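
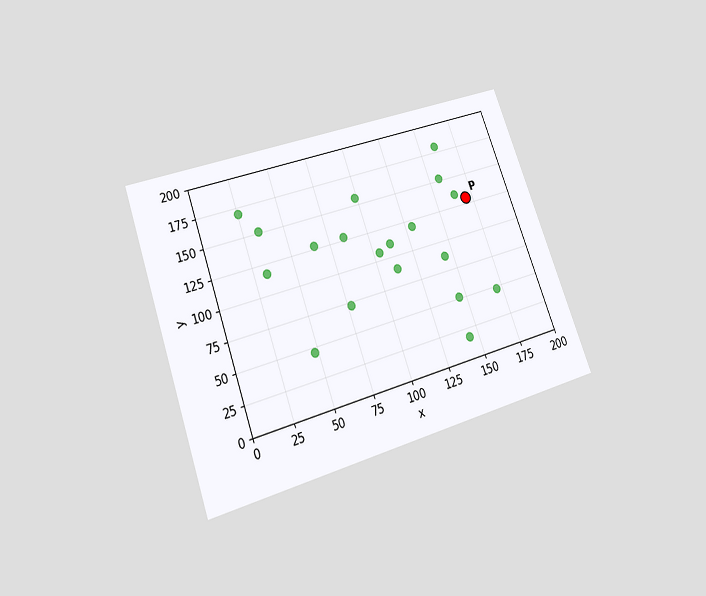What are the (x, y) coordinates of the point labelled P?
The chart is tilted about 20° counter-clockwise and viewed slightly from below. Following the gridlines from P to each axis, P sits at (170, 130).

(170, 130)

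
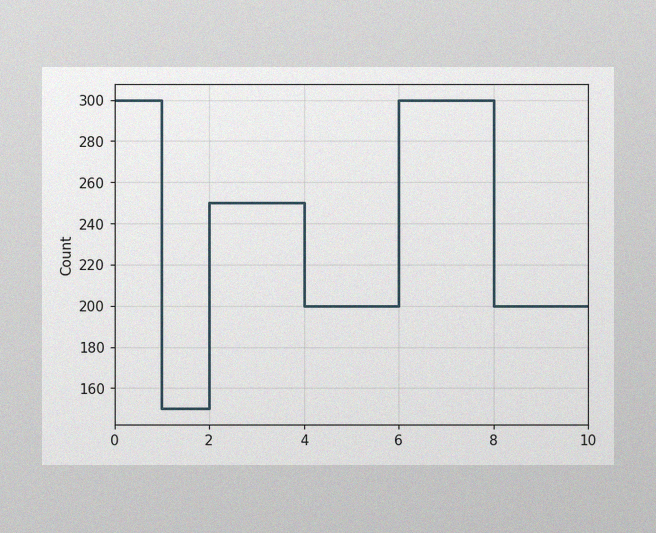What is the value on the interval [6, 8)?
300

The image has some photo noise and uneven lighting. On [6, 8) the step sits at 300.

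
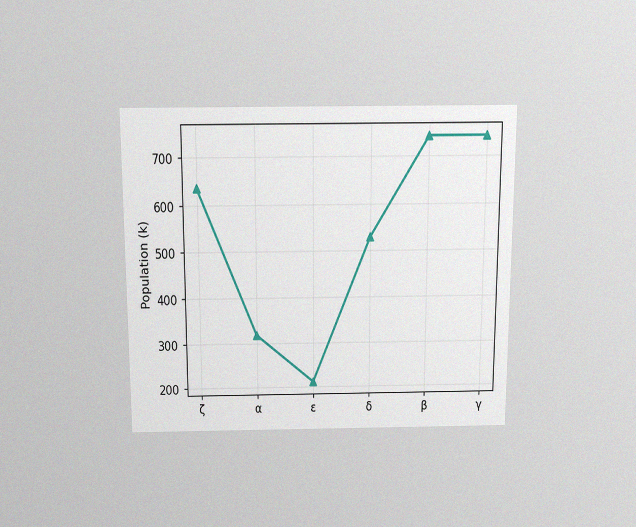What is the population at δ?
The chart is viewed slightly from above, with some photo noise. At δ, the line is at 530k.

530k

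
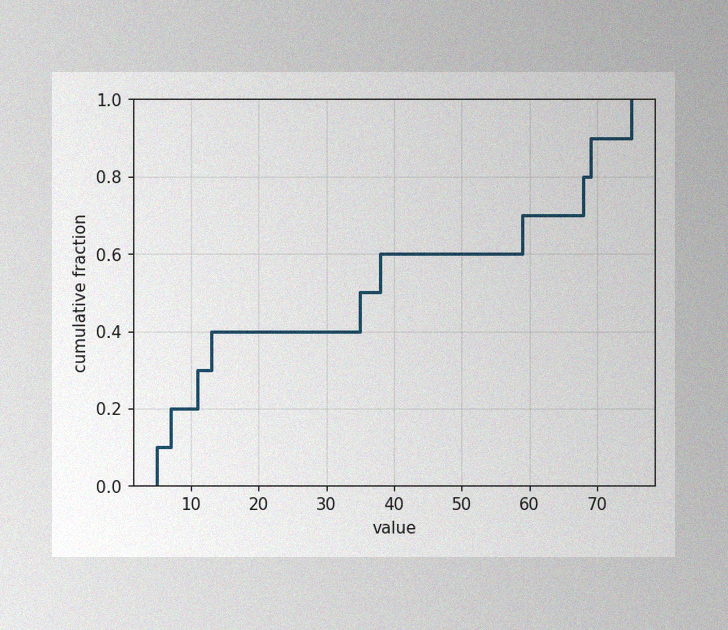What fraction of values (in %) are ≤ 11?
The image has some photo noise and uneven lighting. At x=11 the ECDF step is at 30%.

30%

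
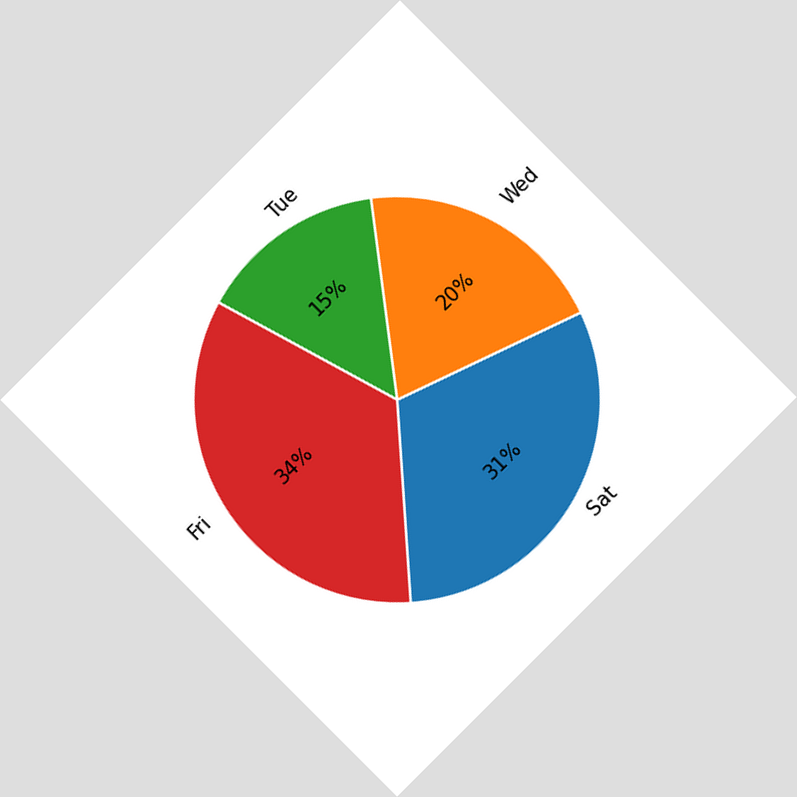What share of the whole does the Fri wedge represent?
34%

The chart is tilted about 45° counter-clockwise. The Fri slice takes up 34% of the pie.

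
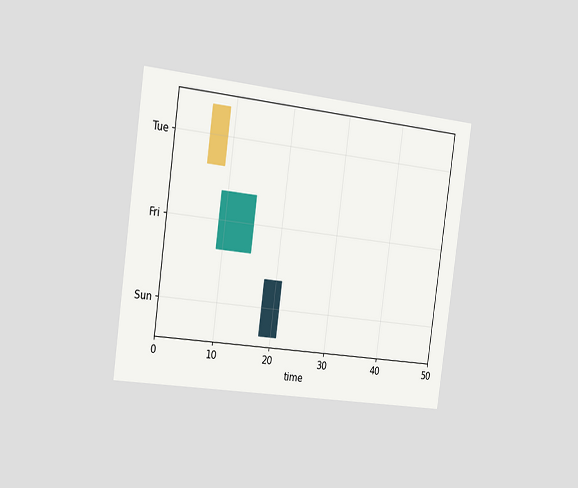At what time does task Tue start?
6

The chart is tilted about 8° clockwise and viewed slightly from the left. The Tue bar begins at t=6.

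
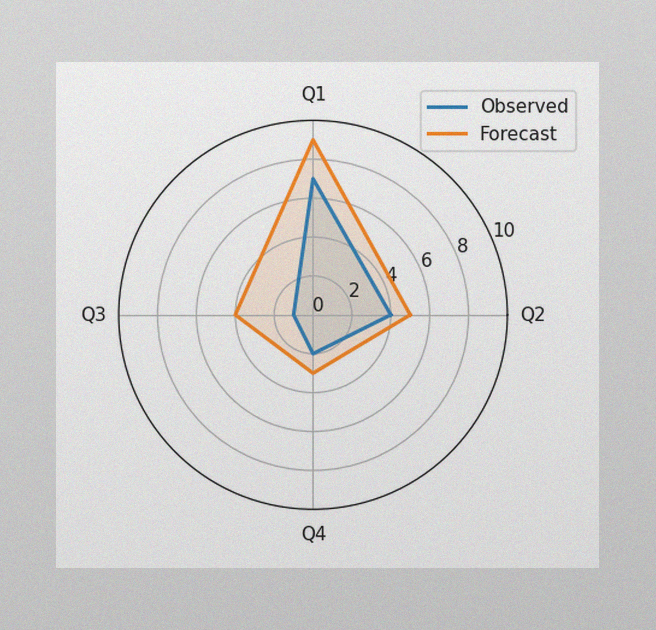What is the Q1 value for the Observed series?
7

The image has some photo noise and uneven lighting. On the Q1 axis, Observed reaches 7.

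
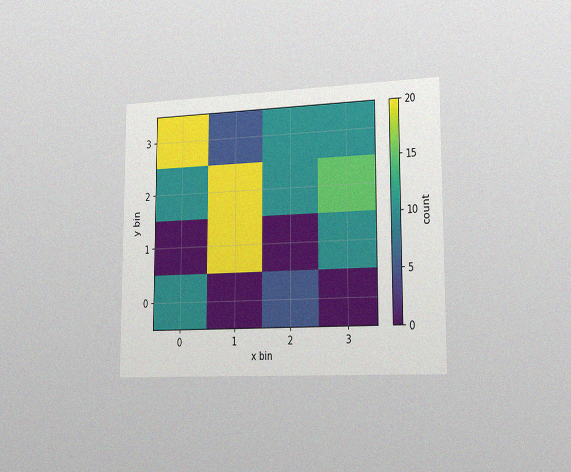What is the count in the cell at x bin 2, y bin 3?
The chart is viewed slightly from the right, with some photo noise. Matching the cell (2, 3) against the colorbar gives 10.

10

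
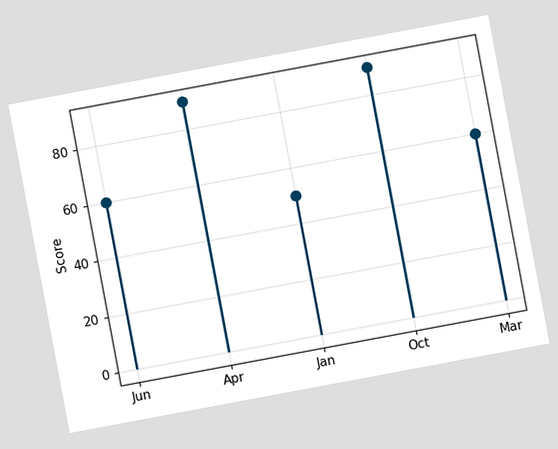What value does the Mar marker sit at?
The chart is tilted about 11° counter-clockwise. The Mar marker sits at 60.

60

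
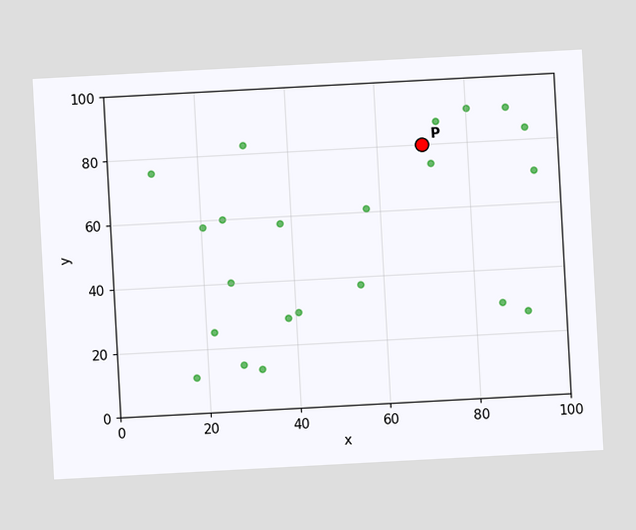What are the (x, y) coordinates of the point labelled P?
The chart is tilted about 3° counter-clockwise. Following the gridlines from P to each axis, P sits at (70, 80).

(70, 80)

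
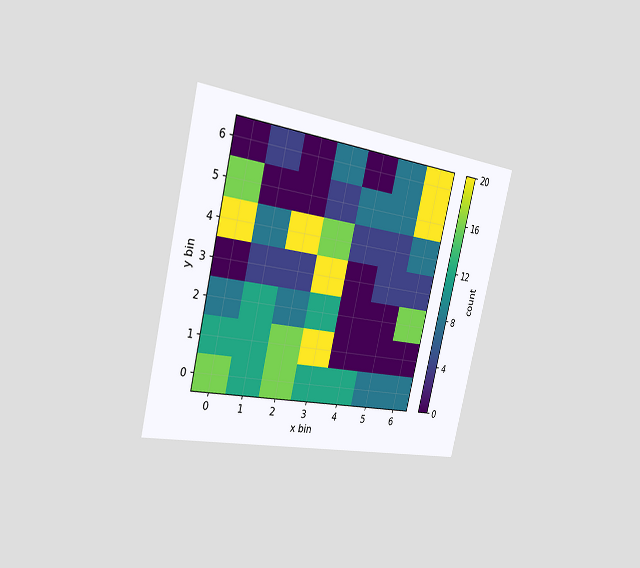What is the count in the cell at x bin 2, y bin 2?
The chart is tilted about 13° clockwise and viewed slightly from the left. Matching the cell (2, 2) against the colorbar gives 8.

8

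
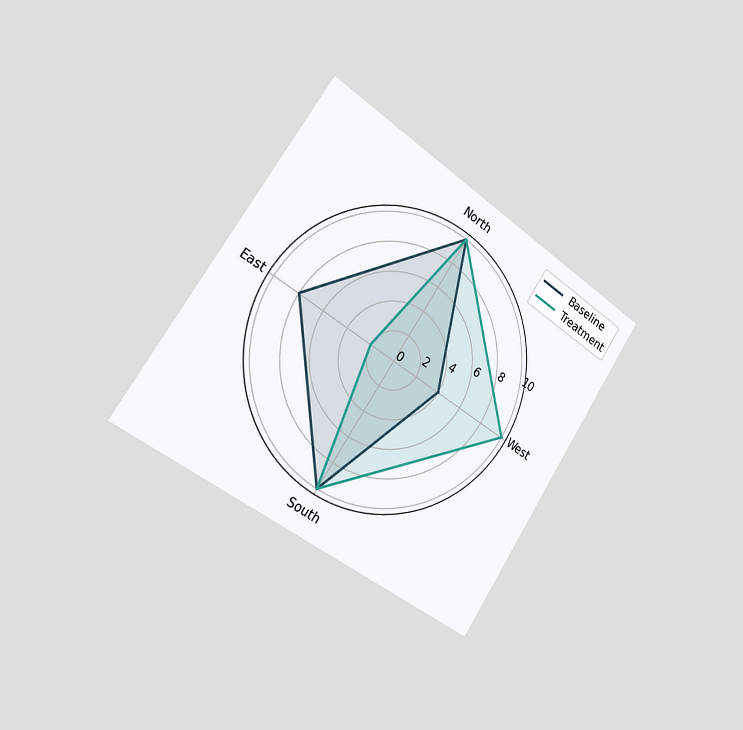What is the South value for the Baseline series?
10

The chart is tilted about 33° clockwise and viewed slightly from the left. On the South axis, Baseline reaches 10.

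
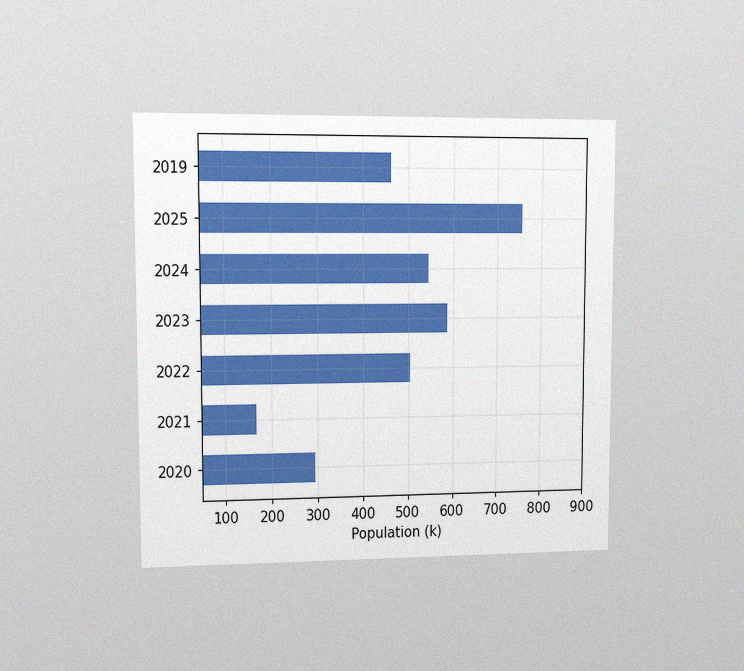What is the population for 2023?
The chart is viewed at a slight angle, with some photo noise. Reading along the chart's x-axis, the 2023 bar reaches 588k.

588k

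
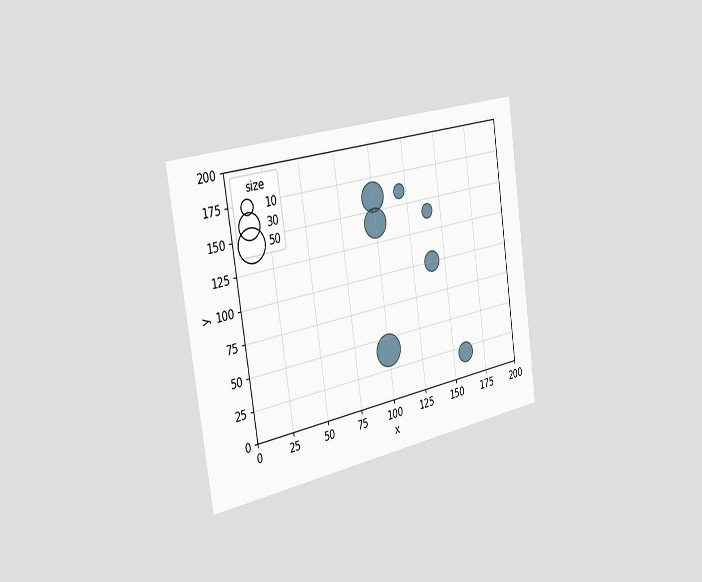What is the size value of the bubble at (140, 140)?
The chart is tilted about 8° counter-clockwise and viewed slightly from the left. Matching the bubble at (140, 140) against the size legend gives 10.

10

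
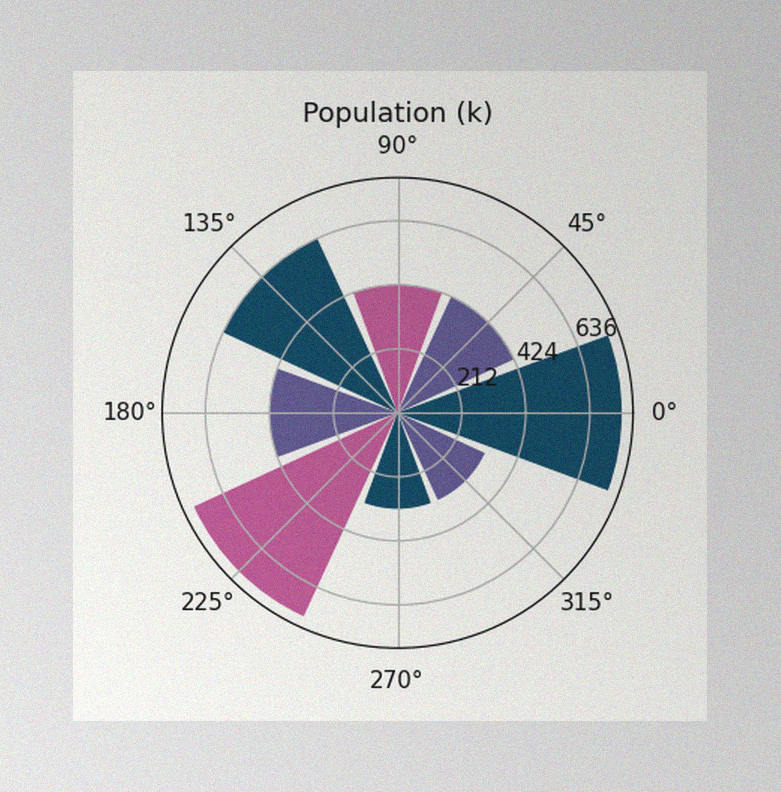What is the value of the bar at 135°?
636k

The image has some photo noise and uneven lighting. The bar at 135° reaches 636k on the radial axis.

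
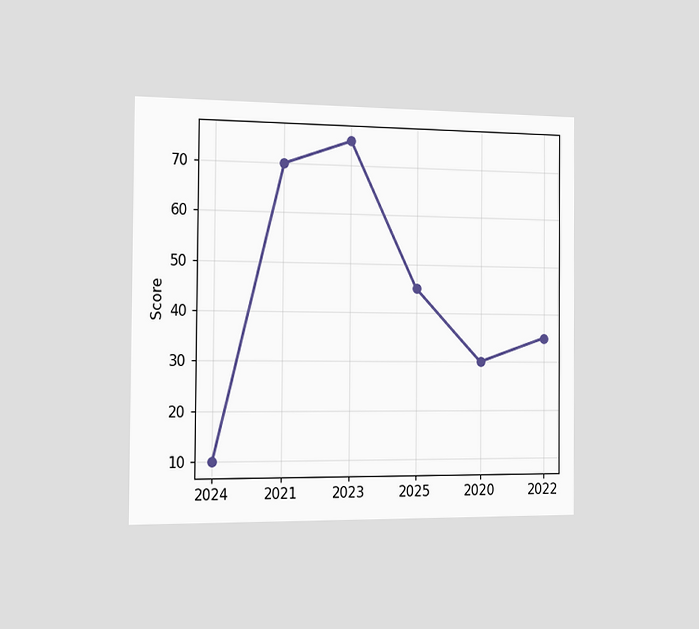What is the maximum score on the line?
The chart is viewed slightly from the left. The highest point is at 2023, and reading across to the y-axis gives 75.

75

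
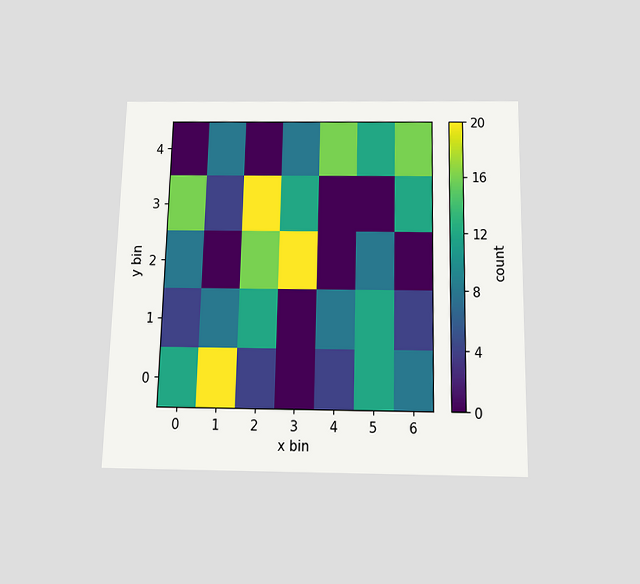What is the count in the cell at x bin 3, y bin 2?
20

The chart is viewed slightly from below. Matching the cell (3, 2) against the colorbar gives 20.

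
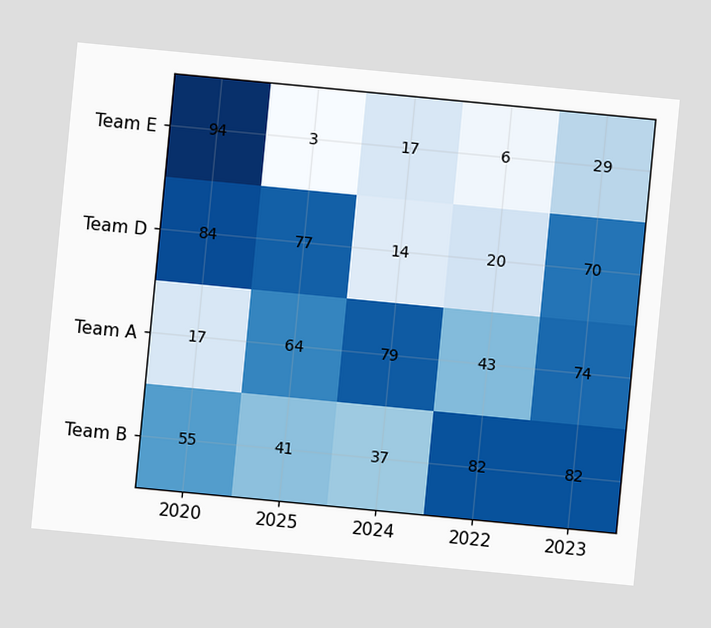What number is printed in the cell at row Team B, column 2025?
The chart is tilted about 5° clockwise. The (Team B, 2025) cell reads 41.

41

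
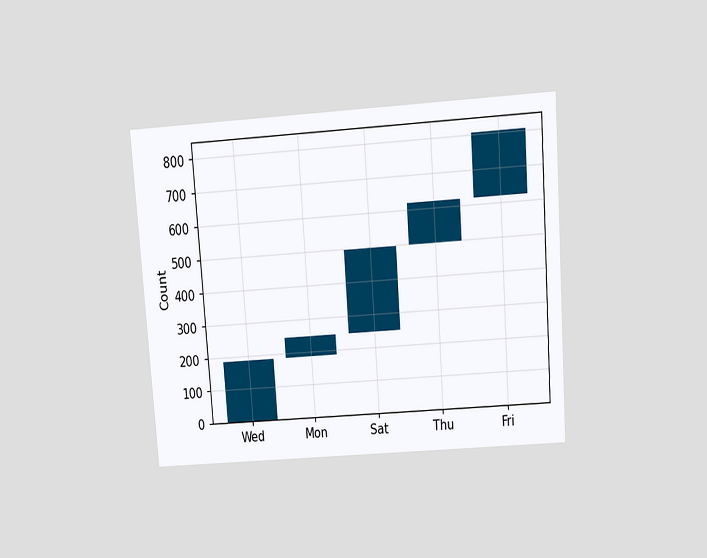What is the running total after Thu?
620

The chart is tilted about 4° counter-clockwise and viewed slightly from above. After Thu the running total reaches 620.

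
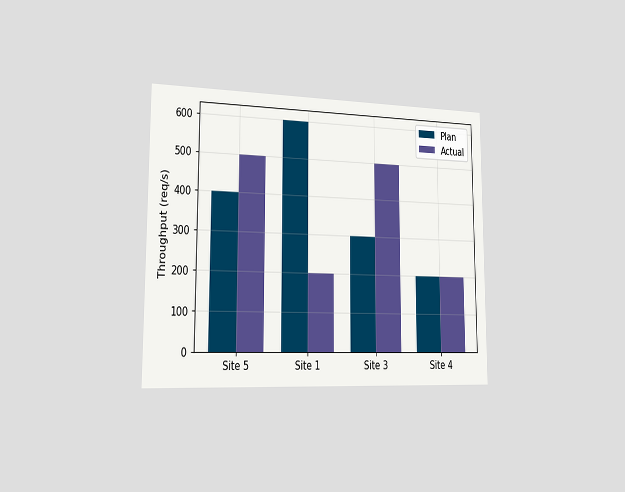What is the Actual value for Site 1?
200req/s

The chart is viewed slightly from the left. The Actual bar at Site 1 reaches 200req/s on the y-axis.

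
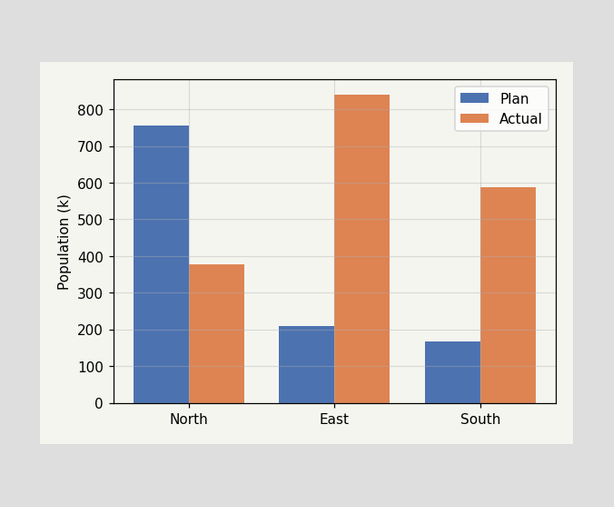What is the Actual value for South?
The Actual bar at South reaches 588k on the y-axis.

588k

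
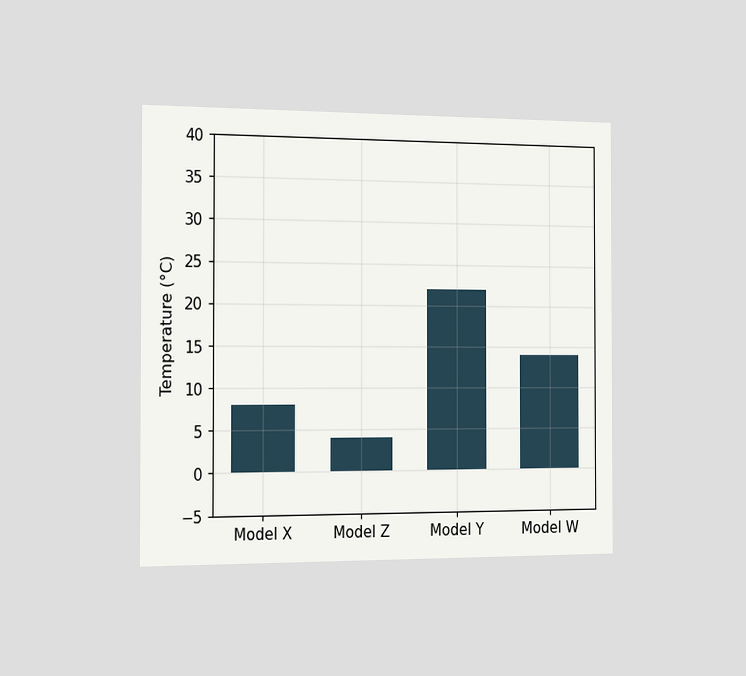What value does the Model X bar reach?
8°C

The chart is viewed slightly from the left. Reading along the chart's y-axis, the Model X bar reaches 8°C.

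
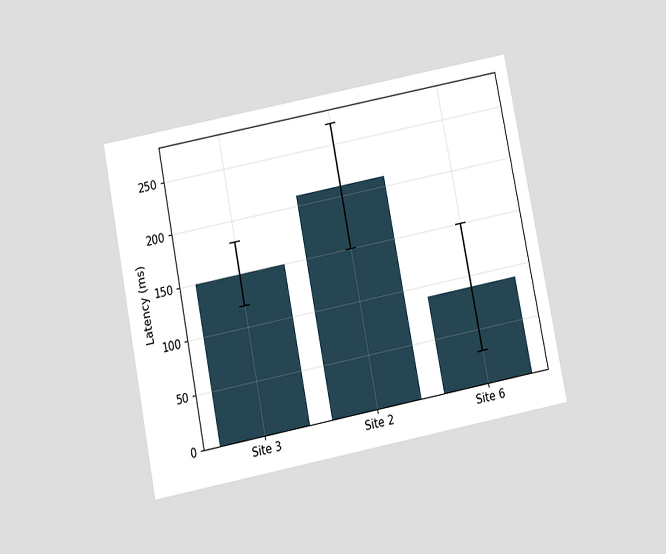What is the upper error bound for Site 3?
180ms

The chart is tilted about 11° counter-clockwise and viewed slightly from below. The Site 3 bar's upper whisker reaches 180ms.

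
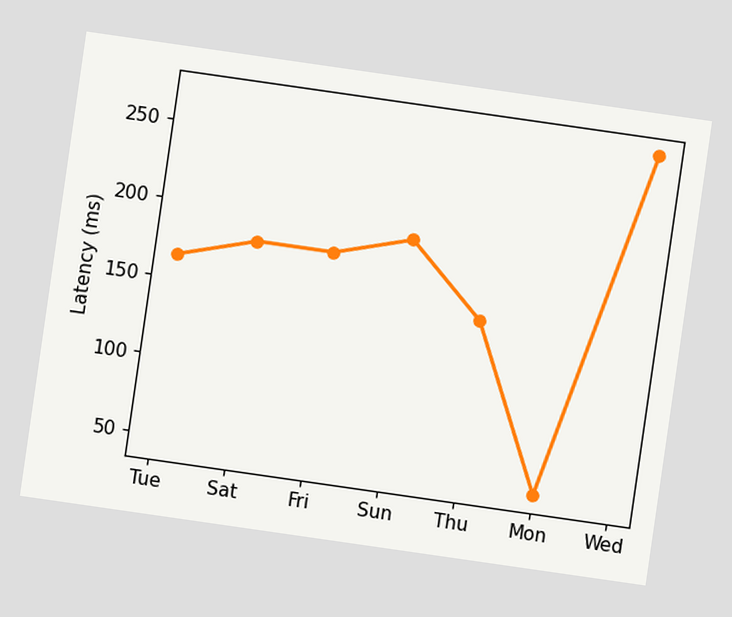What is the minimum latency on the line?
45ms

The chart is tilted about 8° clockwise. The lowest point is at Mon, and reading across to the y-axis gives 45ms.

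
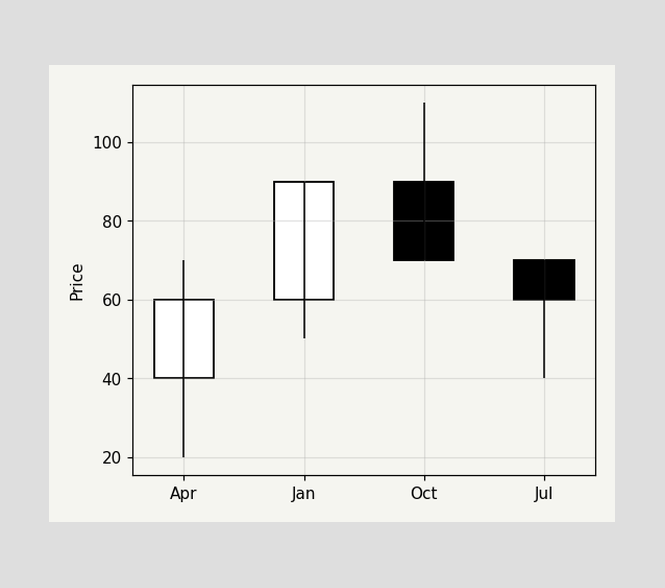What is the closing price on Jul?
60

The Jul candle closes at 60.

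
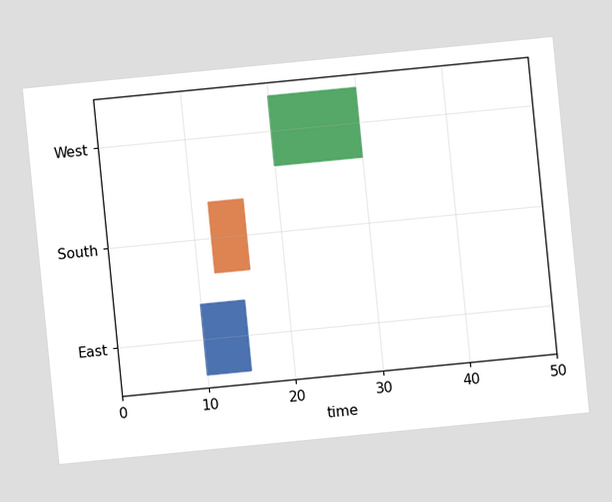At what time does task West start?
The chart is tilted about 6° counter-clockwise. The West bar begins at t=20.

20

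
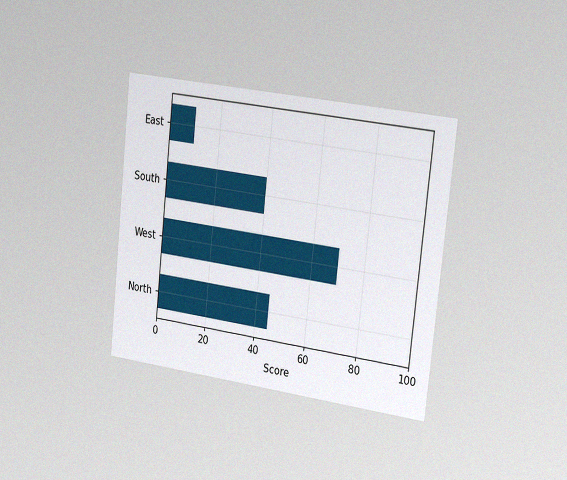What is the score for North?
45

The chart is tilted about 6° clockwise and viewed slightly from the right, with some photo noise. Reading along the chart's x-axis, the North bar reaches 45.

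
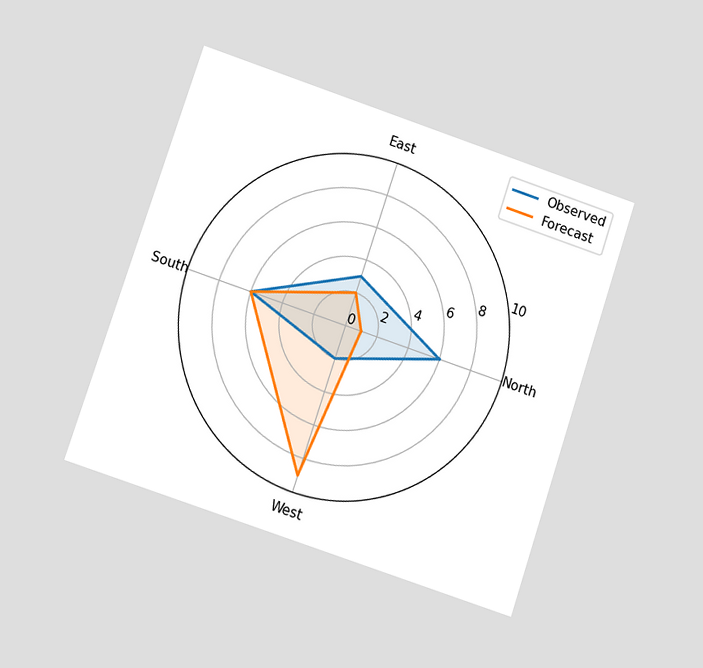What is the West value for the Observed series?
2

The chart is tilted about 18° clockwise and viewed at a slight angle. On the West axis, Observed reaches 2.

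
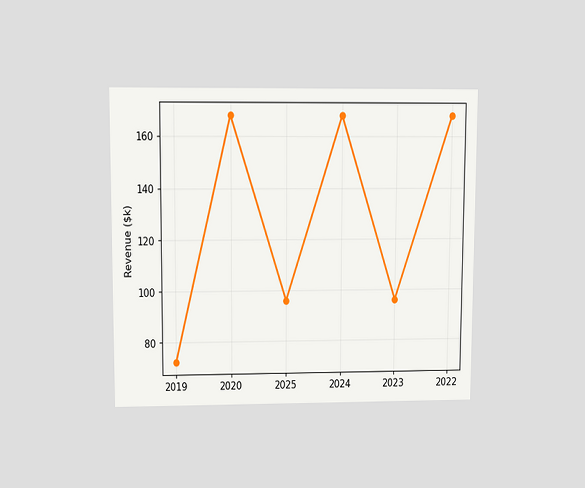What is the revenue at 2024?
$168k

The chart is viewed slightly from above. At 2024, the line is at $168k.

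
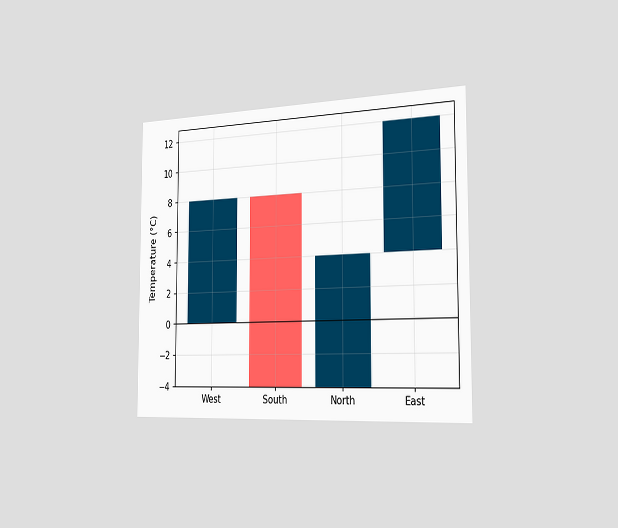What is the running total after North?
The chart is viewed slightly from the right. After North the running total reaches 4°C.

4°C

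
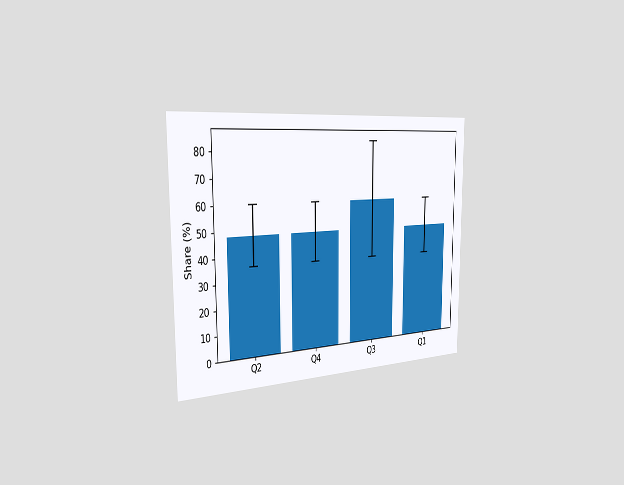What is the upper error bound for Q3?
The chart is viewed slightly from the left. The Q3 bar's upper whisker reaches 84%.

84%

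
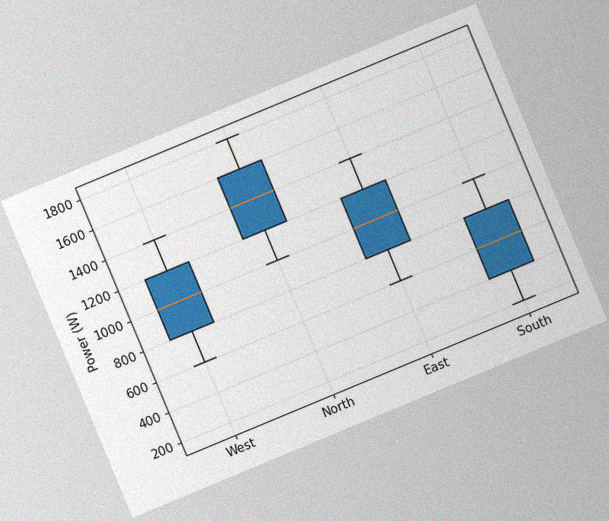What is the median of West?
The chart is tilted about 23° counter-clockwise, with some photo noise. The median line in the West box sits at 1000W.

1000W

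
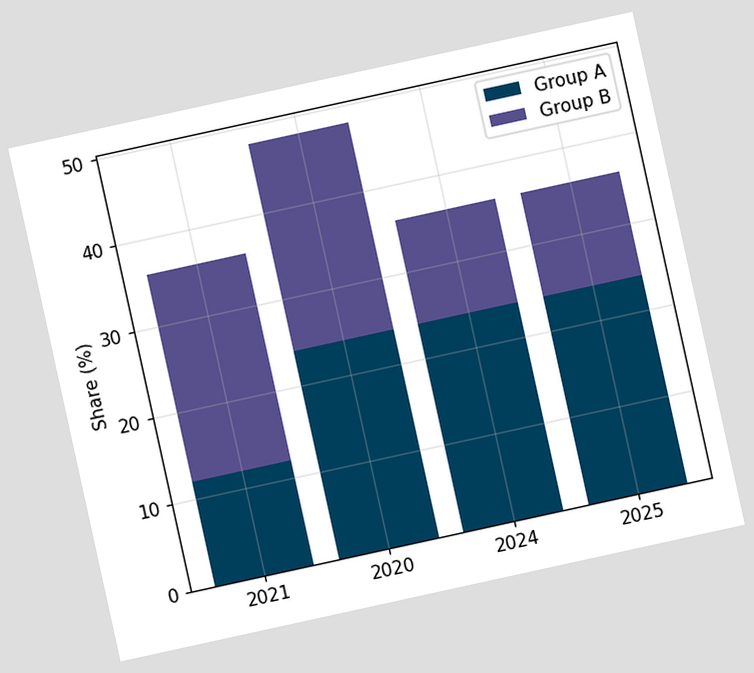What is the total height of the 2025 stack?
The chart is tilted about 12° counter-clockwise. The 2025 stack's top reaches 36% on the y-axis.

36%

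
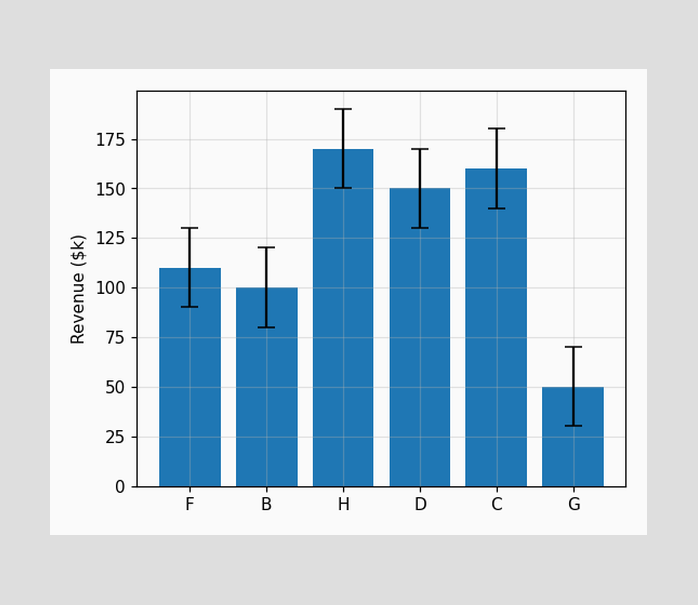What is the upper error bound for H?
The H bar's upper whisker reaches $190k.

$190k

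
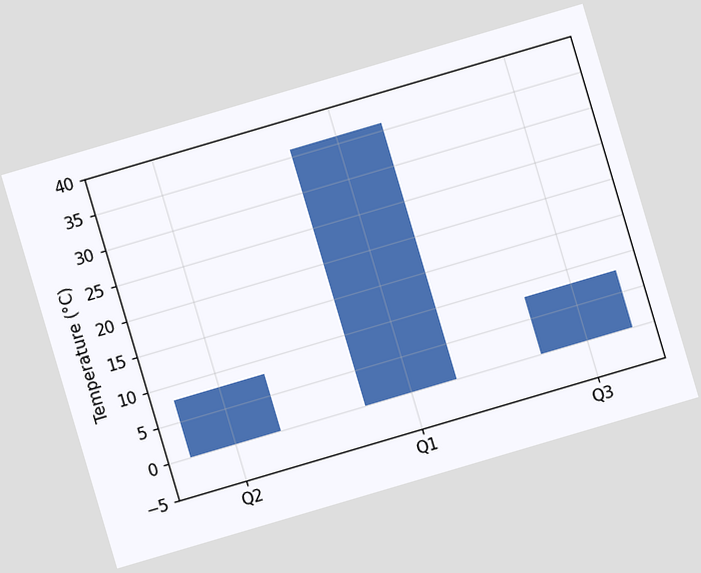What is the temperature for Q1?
The chart is tilted about 16° counter-clockwise. Reading along the chart's y-axis, the Q1 bar reaches 36°C.

36°C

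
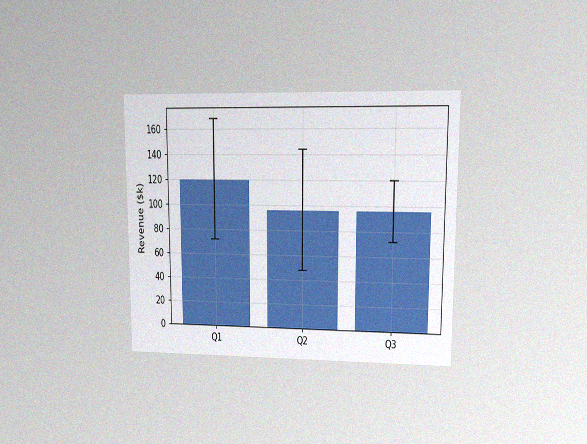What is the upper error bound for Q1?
The chart is viewed at a slight angle, with some photo noise. The Q1 bar's upper whisker reaches $168k.

$168k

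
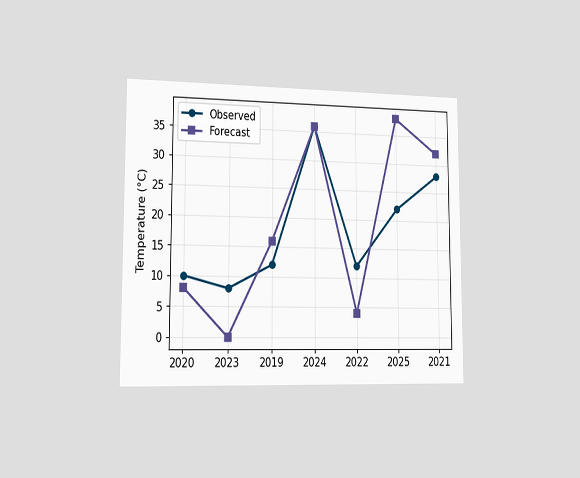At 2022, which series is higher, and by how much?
The chart is viewed slightly from the left. At 2022, Observed sits above the other line by 8°C.

Observed, by 8°C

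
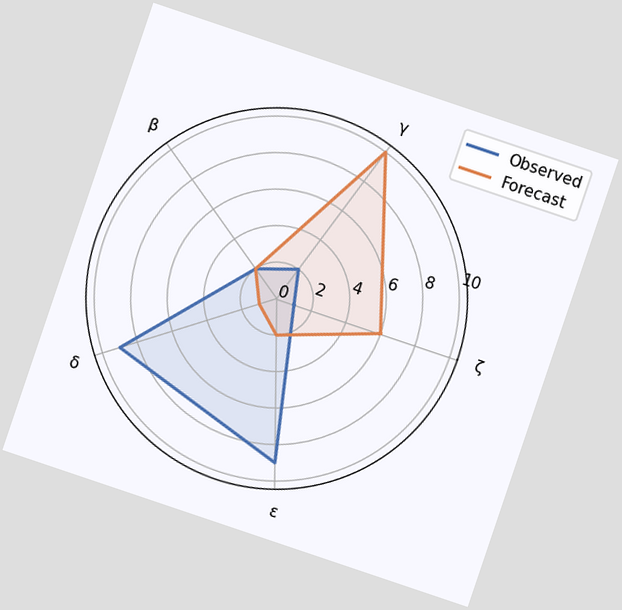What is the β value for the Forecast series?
The chart is tilted about 19° clockwise. On the β axis, Forecast reaches 2.

2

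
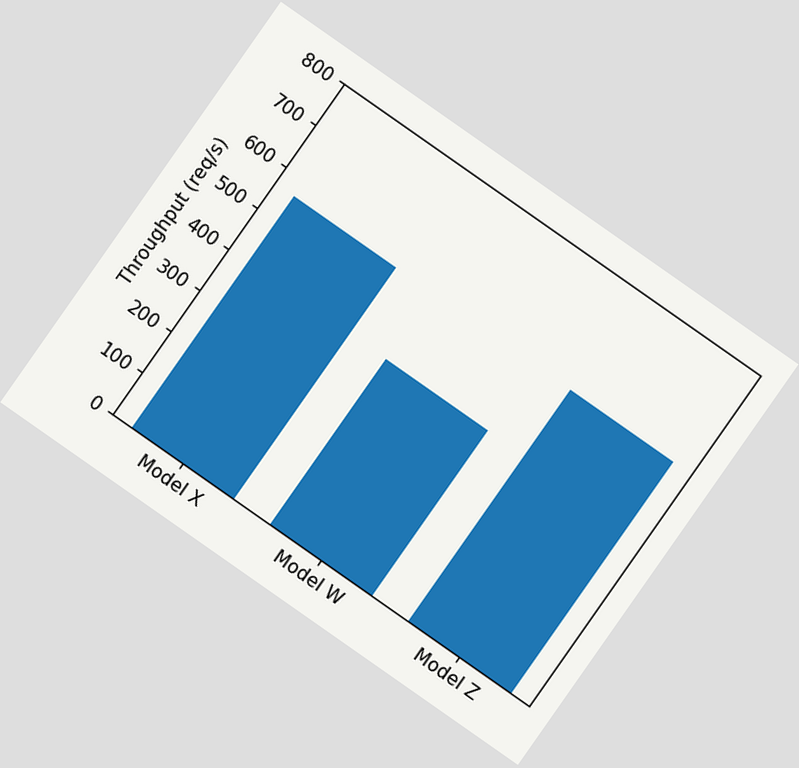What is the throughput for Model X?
560req/s

The chart is tilted about 35° clockwise. Reading along the chart's y-axis, the Model X bar reaches 560req/s.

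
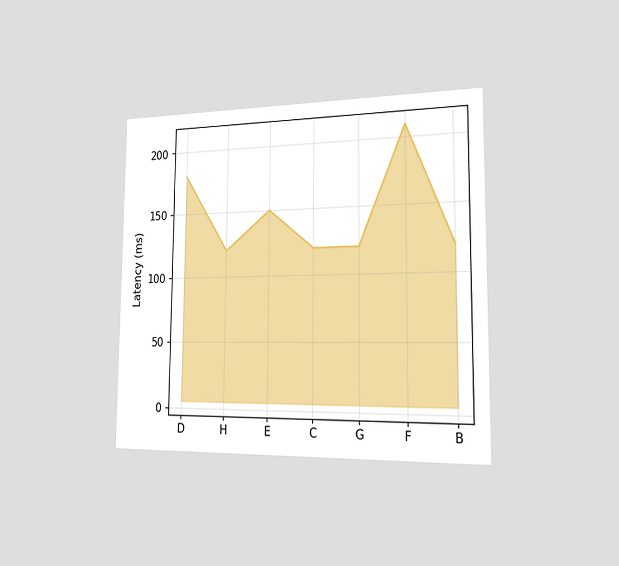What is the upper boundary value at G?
The chart is viewed slightly from the right. At G the upper boundary is at 120ms.

120ms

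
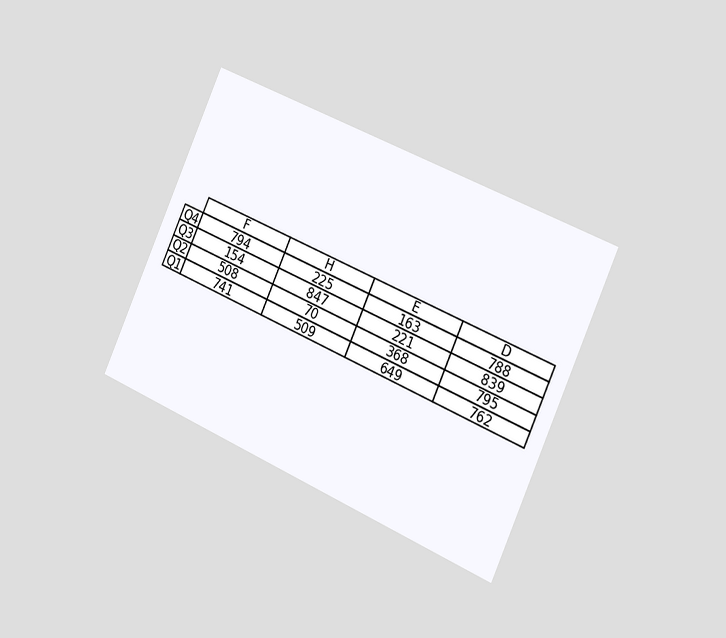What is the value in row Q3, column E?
The chart is tilted about 24° clockwise and viewed slightly from the right. The (Q3, E) cell reads 221.

221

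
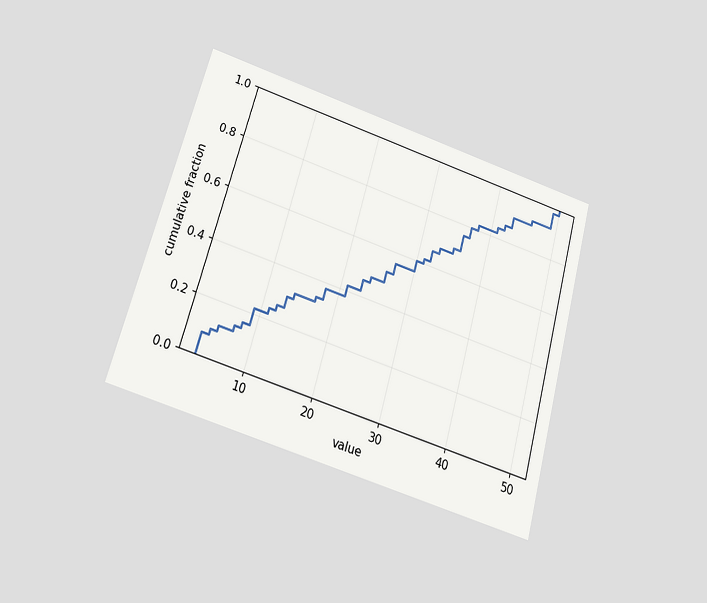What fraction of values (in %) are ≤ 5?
12%

The chart is tilted about 16° clockwise and viewed slightly from below. At x=5 the ECDF step is at 12%.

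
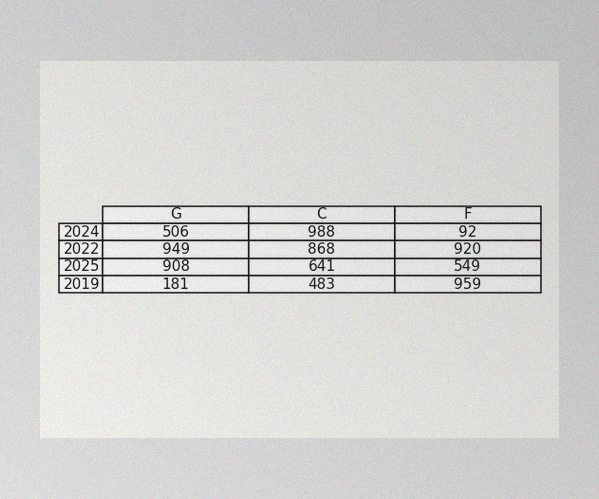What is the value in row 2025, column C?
The image has some photo noise and uneven lighting. The (2025, C) cell reads 641.

641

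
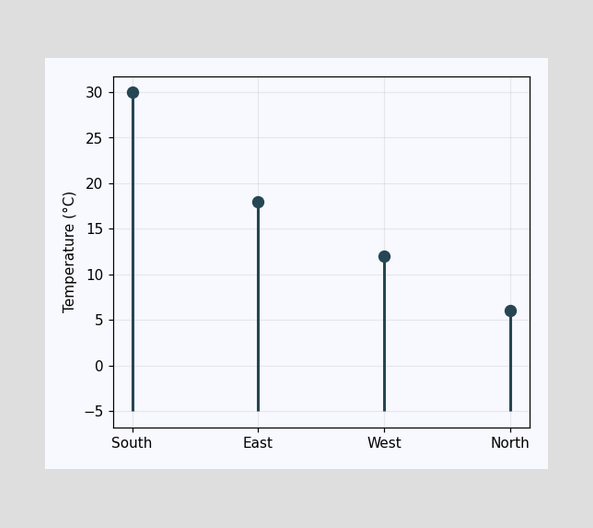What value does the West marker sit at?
The West marker sits at 12°C.

12°C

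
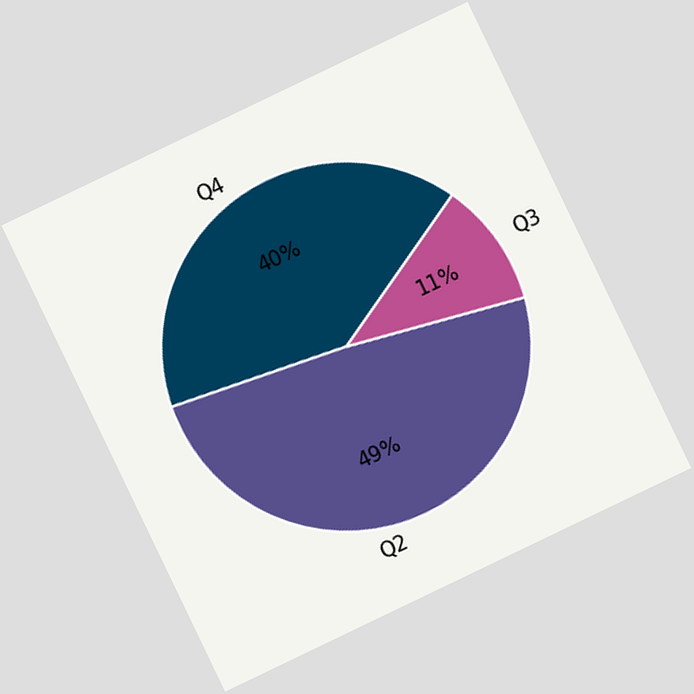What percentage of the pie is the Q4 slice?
40%

The chart is tilted about 26° counter-clockwise. The Q4 slice takes up 40% of the pie.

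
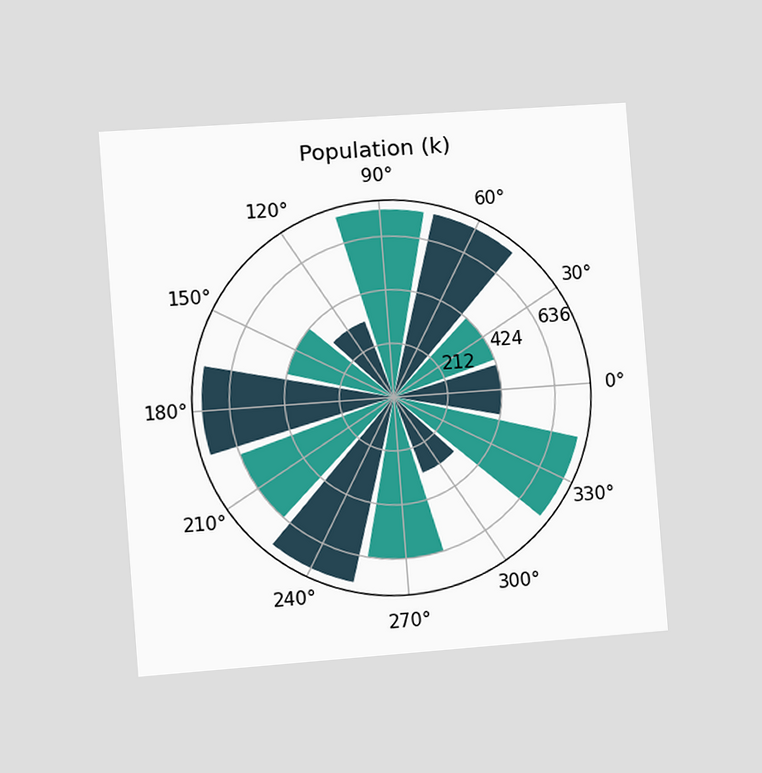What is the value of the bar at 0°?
424k

The chart is tilted about 4° counter-clockwise and viewed slightly from the left. The bar at 0° reaches 424k on the radial axis.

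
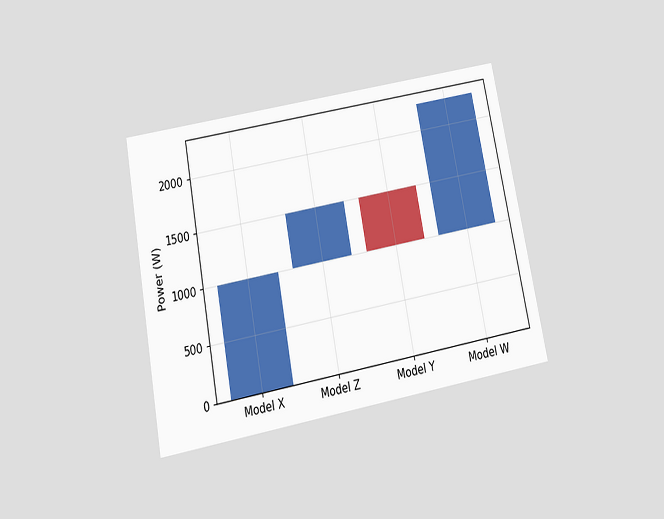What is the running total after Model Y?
The chart is tilted about 11° counter-clockwise and viewed slightly from below. After Model Y the running total reaches 1000W.

1000W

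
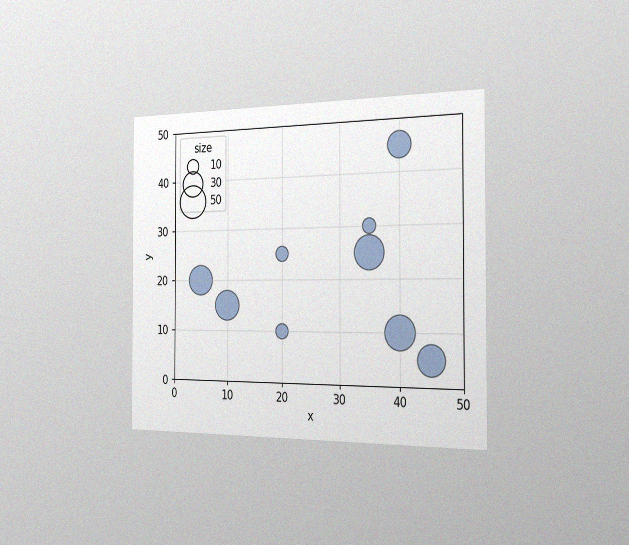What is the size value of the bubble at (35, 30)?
10

The chart is viewed slightly from the right, with some photo noise. Matching the bubble at (35, 30) against the size legend gives 10.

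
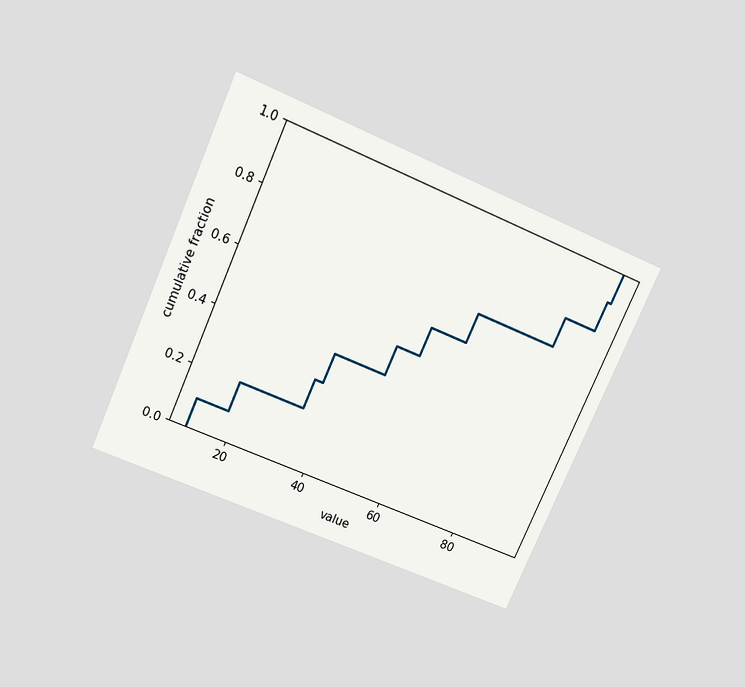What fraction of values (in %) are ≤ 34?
The chart is tilted about 24° clockwise and viewed slightly from above. At x=34 the ECDF step is at 30%.

30%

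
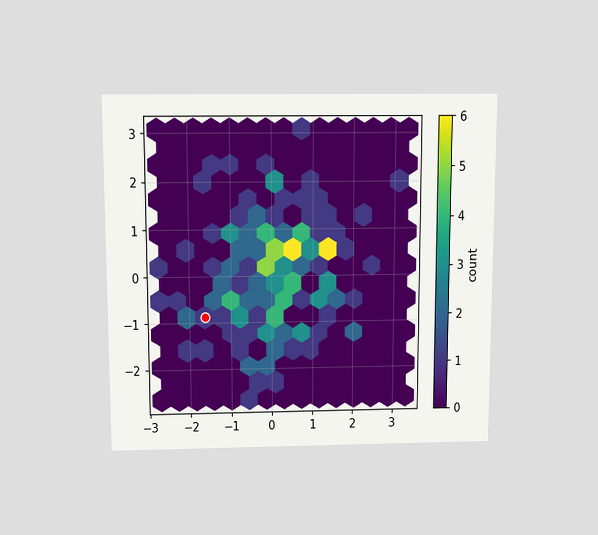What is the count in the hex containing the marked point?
The chart is viewed slightly from above. The marked hex reads 1 on the colorbar.

1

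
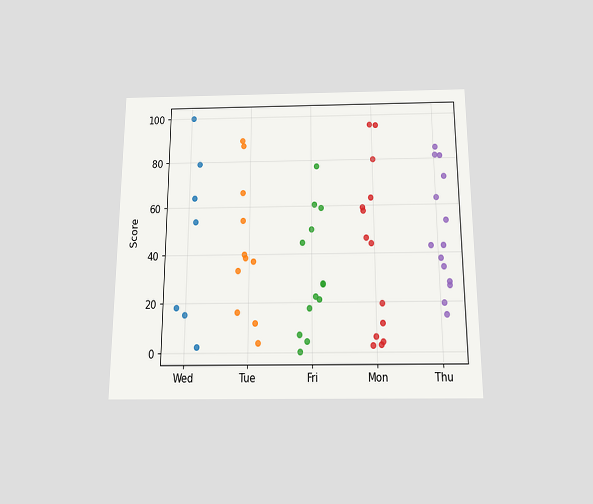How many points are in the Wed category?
The chart is viewed slightly from below. Counting the markers in the Wed column gives 7.

7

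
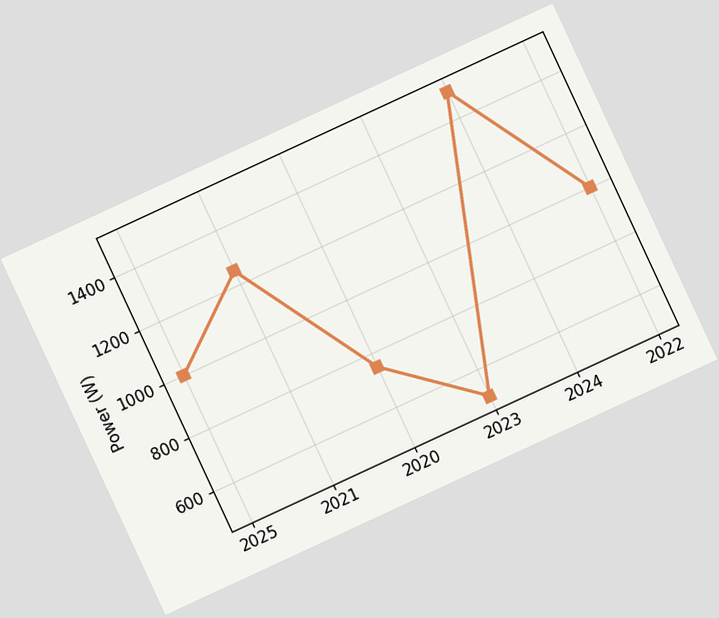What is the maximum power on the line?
1500W

The chart is tilted about 25° counter-clockwise. The highest point is at 2024, and reading across to the y-axis gives 1500W.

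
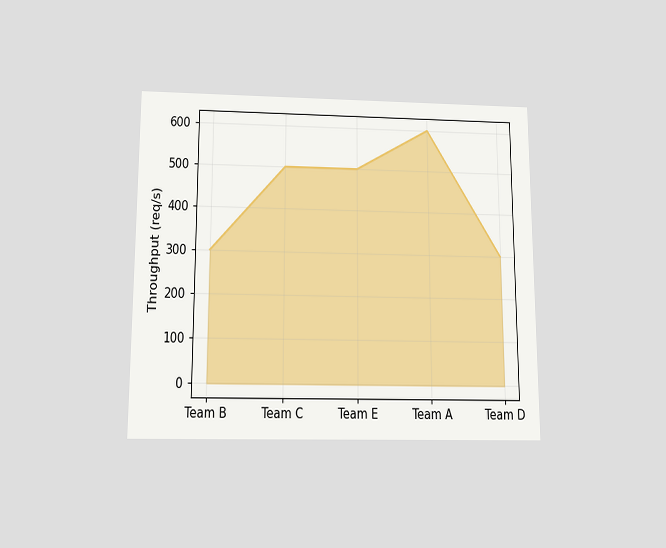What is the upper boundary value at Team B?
300req/s

The chart is viewed slightly from below. At Team B the upper boundary is at 300req/s.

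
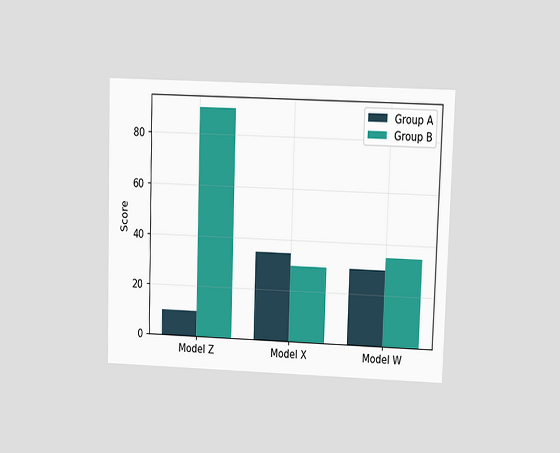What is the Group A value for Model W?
30

The chart is viewed at a slight angle. The Group A bar at Model W reaches 30 on the y-axis.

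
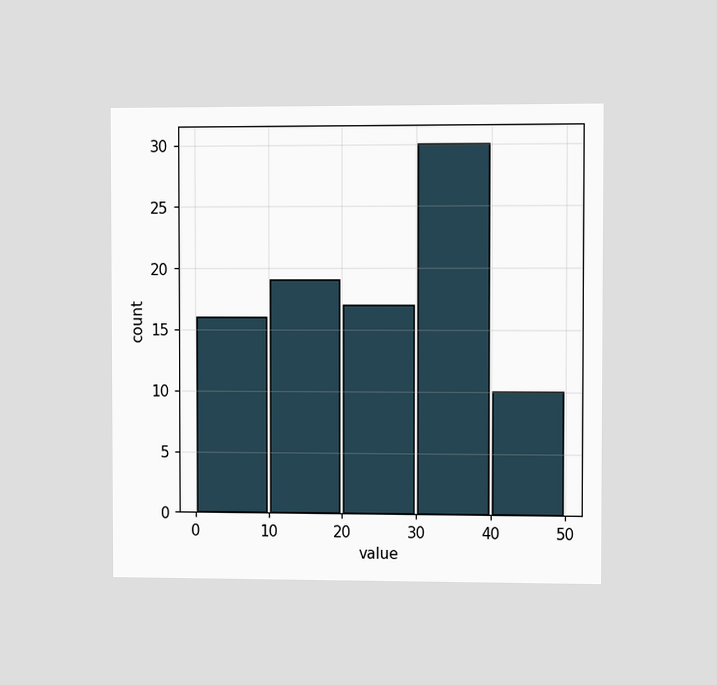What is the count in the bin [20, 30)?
17

The chart is viewed slightly from the right. The [20, 30) bin has height 17.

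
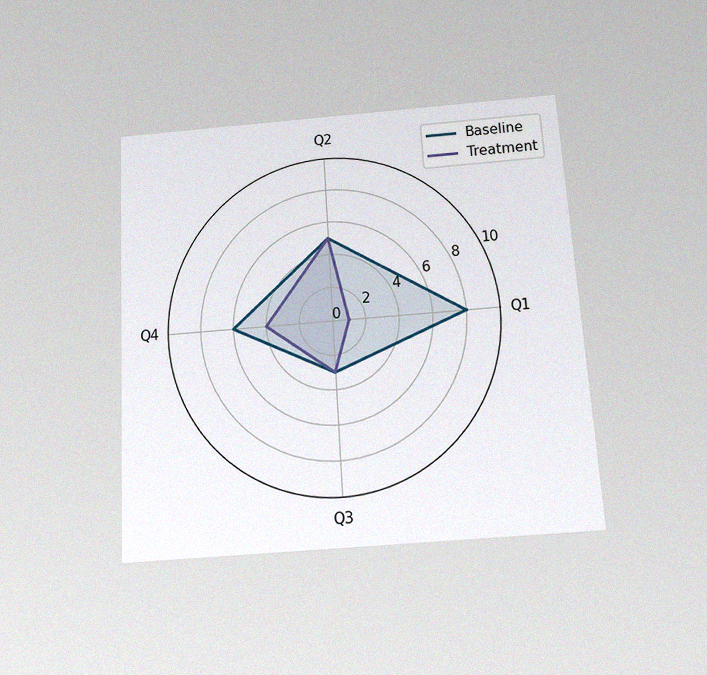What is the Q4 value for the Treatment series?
The chart is tilted about 3° counter-clockwise and viewed slightly from below, with some photo noise. On the Q4 axis, Treatment reaches 4.

4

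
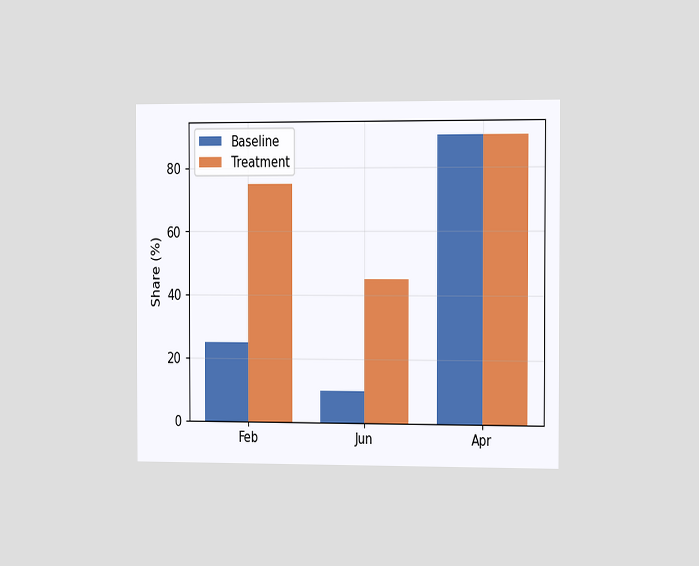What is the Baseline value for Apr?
90%

The chart is viewed slightly from the right. The Baseline bar at Apr reaches 90% on the y-axis.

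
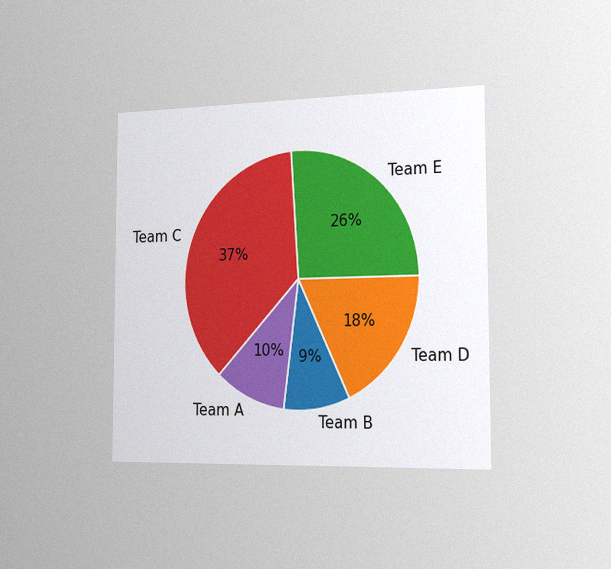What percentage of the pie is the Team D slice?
18%

The chart is viewed slightly from the right, with some photo noise. The Team D slice takes up 18% of the pie.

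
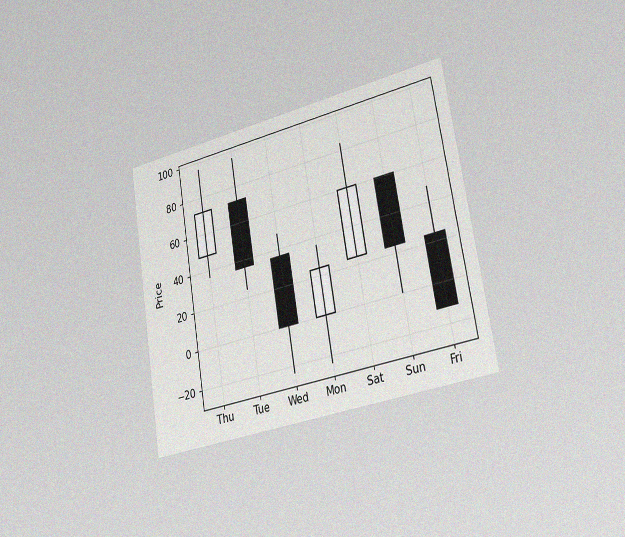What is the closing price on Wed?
0

The chart is tilted about 9° counter-clockwise and viewed slightly from the right, with some photo noise. The Wed candle closes at 0.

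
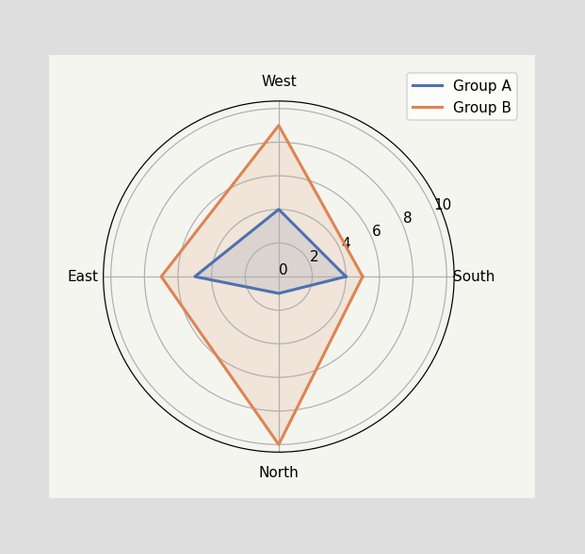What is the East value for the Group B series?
On the East axis, Group B reaches 7.

7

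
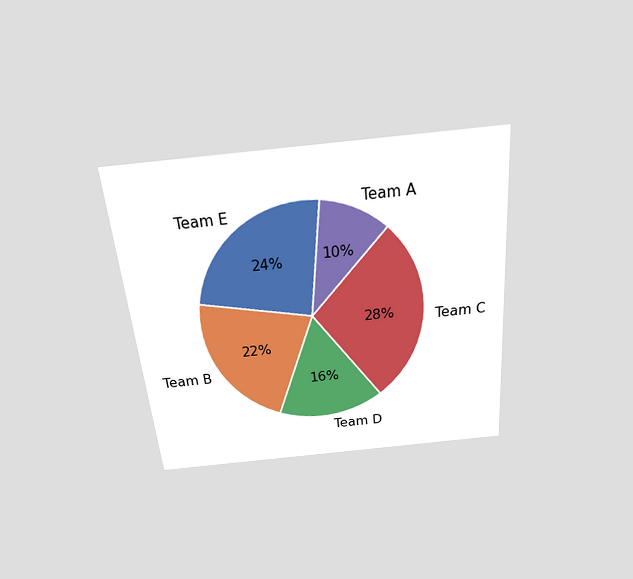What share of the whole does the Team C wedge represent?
The chart is tilted about 5° counter-clockwise and viewed slightly from above. The Team C slice takes up 28% of the pie.

28%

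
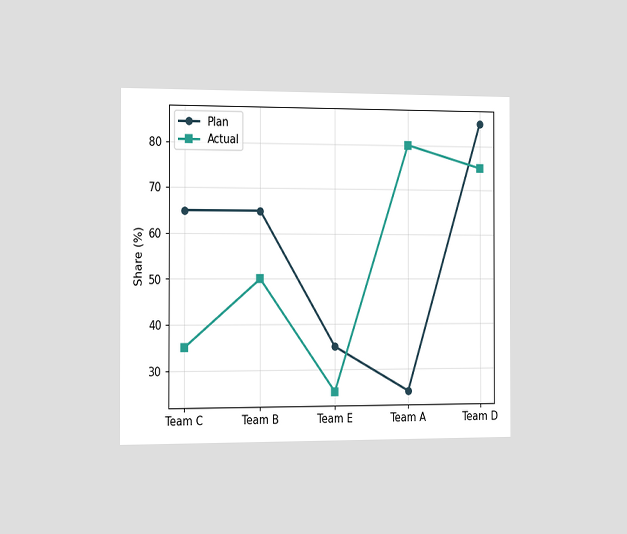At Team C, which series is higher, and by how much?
The chart is viewed slightly from the left. At Team C, Plan sits above the other line by 30%.

Plan, by 30%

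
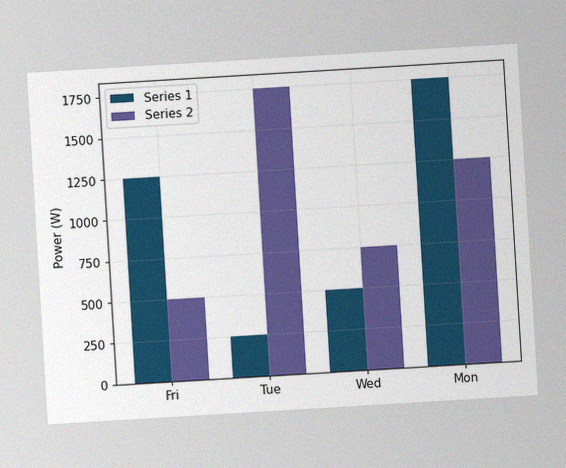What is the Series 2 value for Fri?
The chart is tilted about 3° counter-clockwise, with some photo noise. The Series 2 bar at Fri reaches 500W on the y-axis.

500W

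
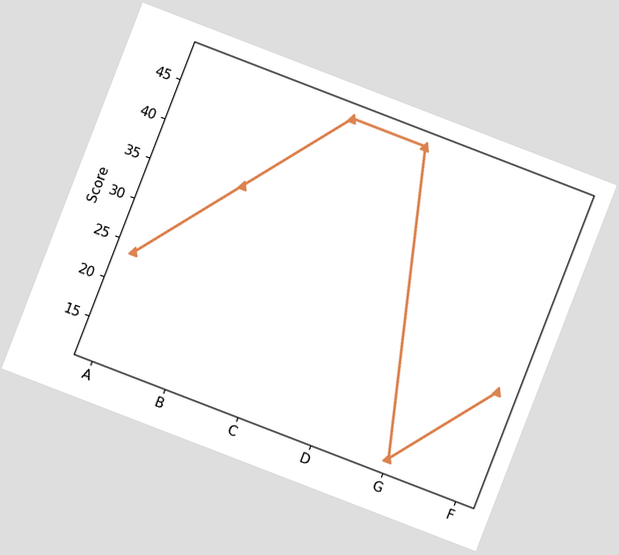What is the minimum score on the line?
12

The chart is tilted about 21° clockwise. The lowest point is at G, and reading across to the y-axis gives 12.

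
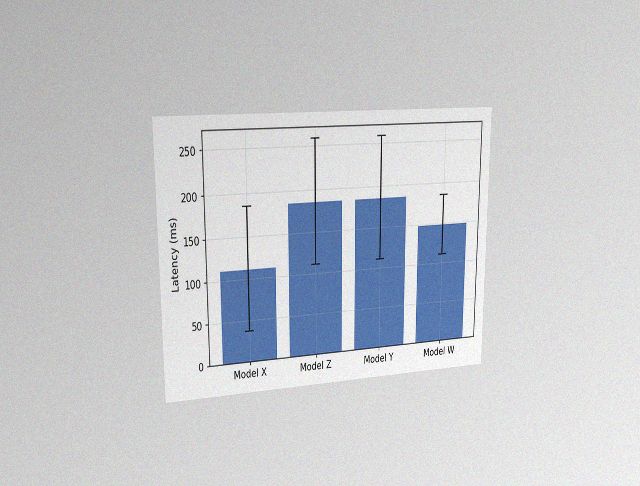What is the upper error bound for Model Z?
259ms

The chart is viewed slightly from the left, with some photo noise. The Model Z bar's upper whisker reaches 259ms.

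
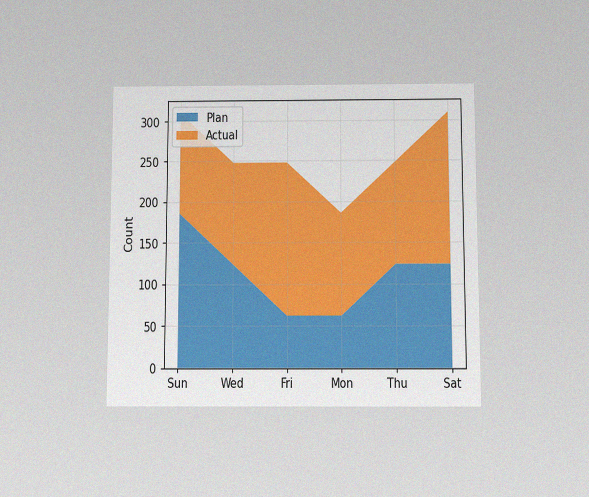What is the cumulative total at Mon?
186

The chart is viewed slightly from below, with some photo noise. The stacked total at Mon reaches 186.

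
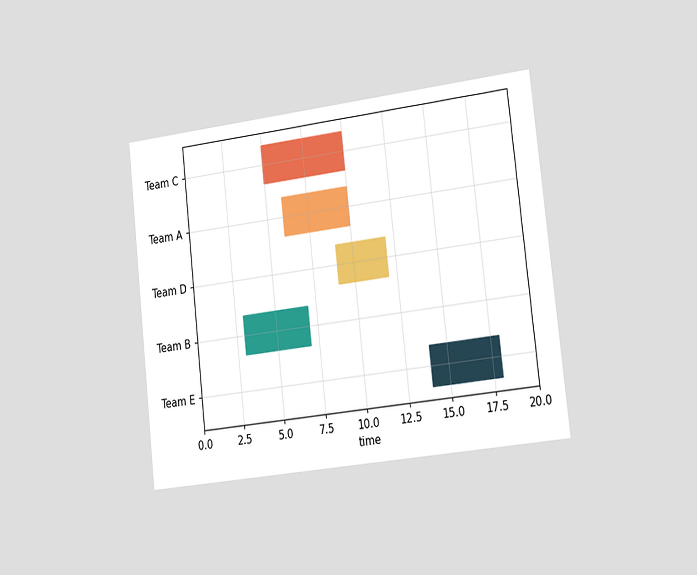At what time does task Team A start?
The chart is tilted about 6° counter-clockwise and viewed slightly from the right. The Team A bar begins at t=6.

6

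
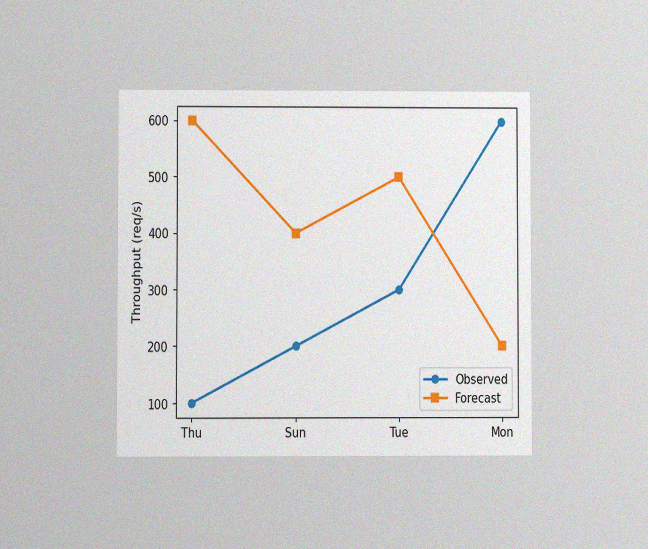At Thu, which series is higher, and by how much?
The chart is viewed at a slight angle, with some photo noise. At Thu, Forecast sits above the other line by 500req/s.

Forecast, by 500req/s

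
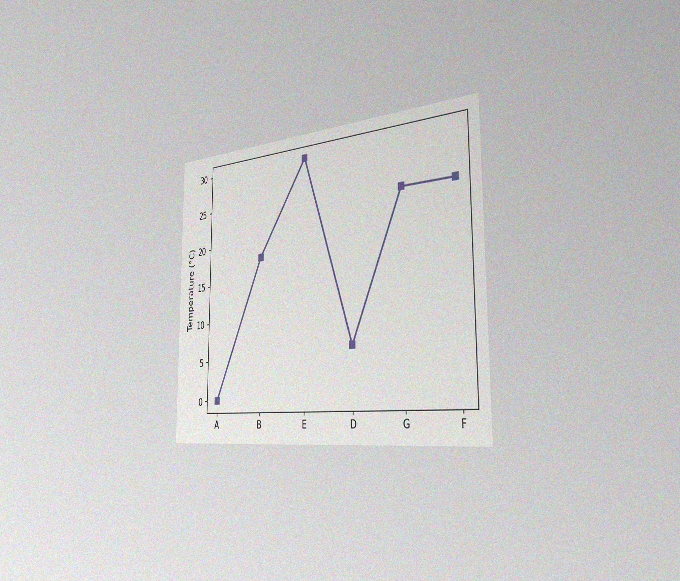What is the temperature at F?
The chart is viewed slightly from the right, with some photo noise. At F, the line is at 24°C.

24°C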